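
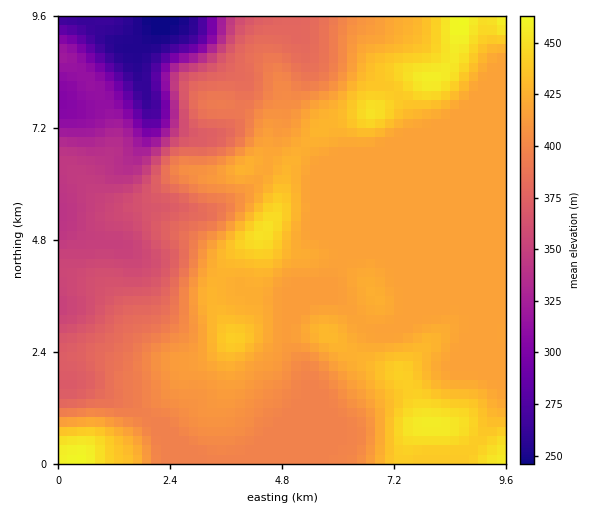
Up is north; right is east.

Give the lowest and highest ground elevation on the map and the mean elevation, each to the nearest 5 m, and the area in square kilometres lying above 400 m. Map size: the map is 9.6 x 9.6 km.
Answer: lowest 245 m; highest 465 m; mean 400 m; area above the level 57.3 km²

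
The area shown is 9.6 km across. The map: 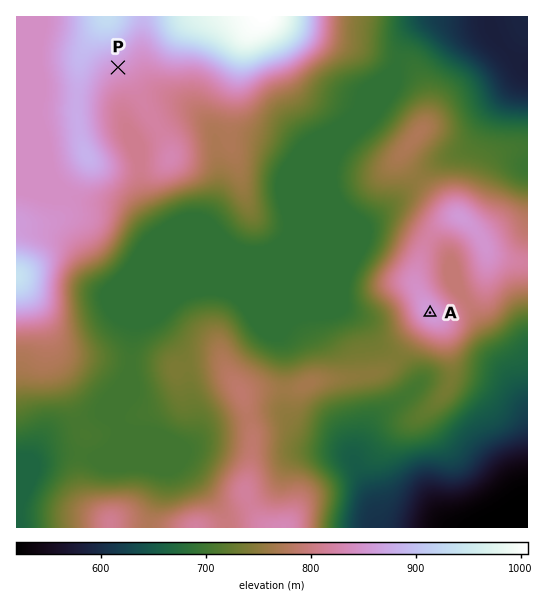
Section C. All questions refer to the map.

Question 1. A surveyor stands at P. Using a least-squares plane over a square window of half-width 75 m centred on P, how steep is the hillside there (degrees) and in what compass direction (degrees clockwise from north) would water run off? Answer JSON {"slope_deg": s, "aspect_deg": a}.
{"slope_deg": 4, "aspect_deg": 153}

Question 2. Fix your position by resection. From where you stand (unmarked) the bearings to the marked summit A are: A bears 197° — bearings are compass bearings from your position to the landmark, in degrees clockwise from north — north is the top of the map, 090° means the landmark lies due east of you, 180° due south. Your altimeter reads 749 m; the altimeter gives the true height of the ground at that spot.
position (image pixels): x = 471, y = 177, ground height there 749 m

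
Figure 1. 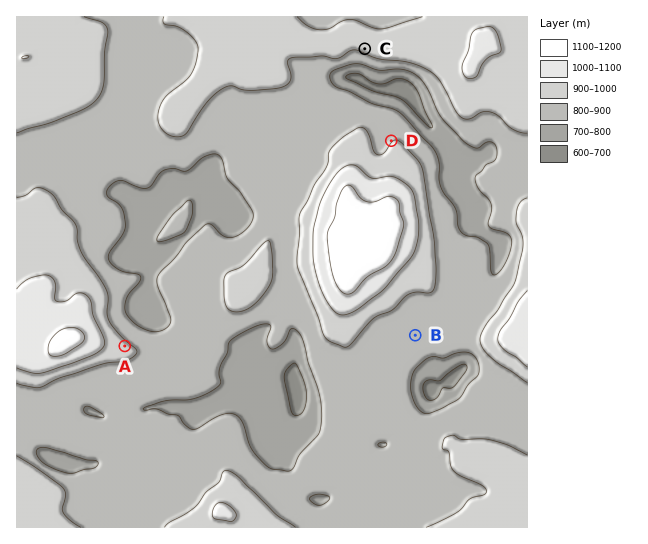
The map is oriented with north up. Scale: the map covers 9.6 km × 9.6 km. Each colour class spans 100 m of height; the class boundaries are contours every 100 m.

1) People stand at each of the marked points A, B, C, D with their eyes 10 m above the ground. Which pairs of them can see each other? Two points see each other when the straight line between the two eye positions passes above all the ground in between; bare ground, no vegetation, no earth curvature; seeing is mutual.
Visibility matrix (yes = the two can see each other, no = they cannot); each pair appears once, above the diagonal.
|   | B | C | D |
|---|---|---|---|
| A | no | yes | no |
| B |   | no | no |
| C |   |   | yes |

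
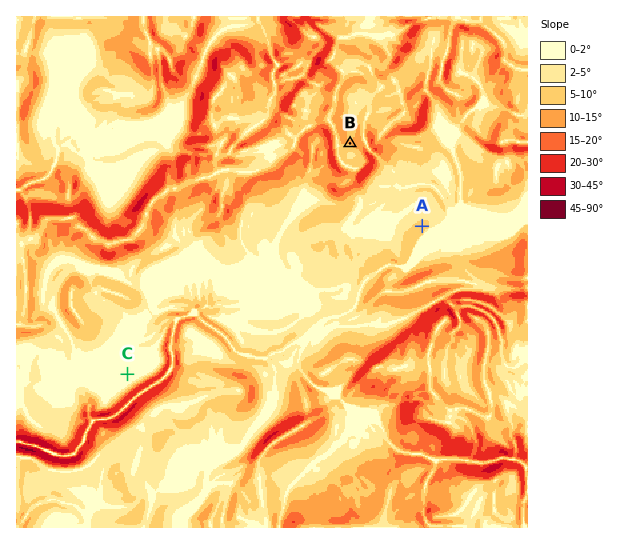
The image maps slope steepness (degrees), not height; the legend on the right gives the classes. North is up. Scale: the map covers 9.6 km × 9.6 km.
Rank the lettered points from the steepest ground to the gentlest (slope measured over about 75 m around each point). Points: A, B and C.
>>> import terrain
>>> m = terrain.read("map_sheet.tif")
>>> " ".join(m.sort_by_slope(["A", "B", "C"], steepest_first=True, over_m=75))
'B A C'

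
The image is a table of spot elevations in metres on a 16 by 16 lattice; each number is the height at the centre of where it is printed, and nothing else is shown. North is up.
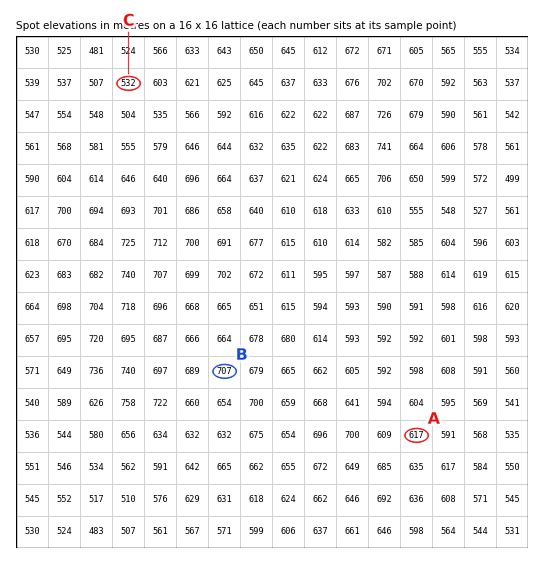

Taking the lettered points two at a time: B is above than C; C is below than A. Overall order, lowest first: C A B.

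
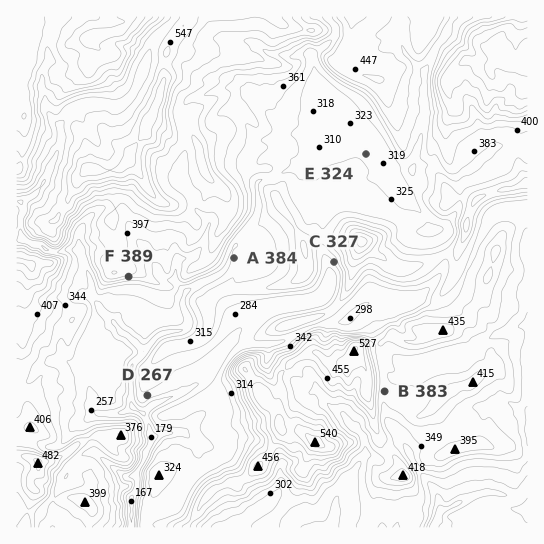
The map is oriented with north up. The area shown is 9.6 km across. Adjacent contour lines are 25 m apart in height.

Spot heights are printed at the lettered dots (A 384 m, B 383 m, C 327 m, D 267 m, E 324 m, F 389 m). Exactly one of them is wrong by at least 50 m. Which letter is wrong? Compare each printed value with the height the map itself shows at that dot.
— A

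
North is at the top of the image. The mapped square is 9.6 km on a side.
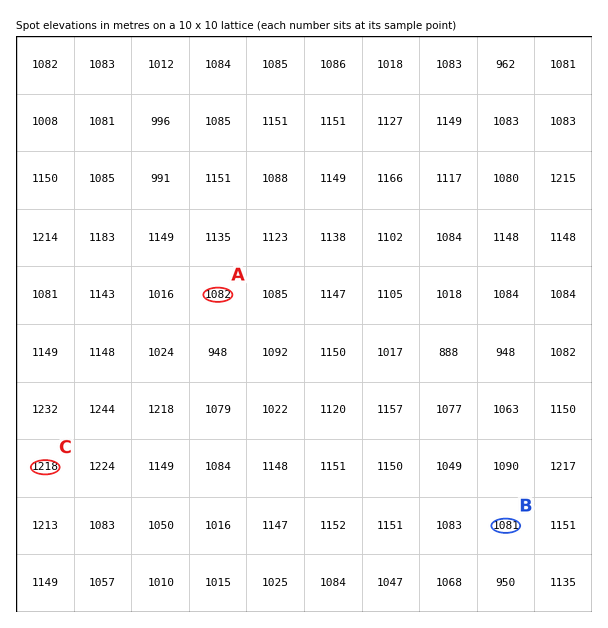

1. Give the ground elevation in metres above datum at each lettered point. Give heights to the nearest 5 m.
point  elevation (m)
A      1080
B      1080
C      1220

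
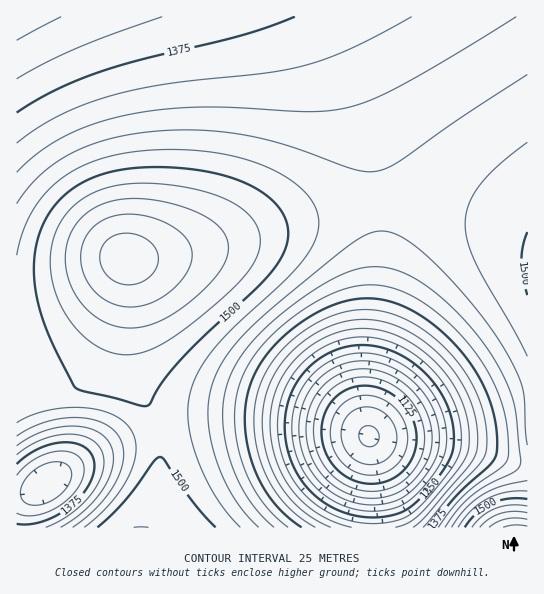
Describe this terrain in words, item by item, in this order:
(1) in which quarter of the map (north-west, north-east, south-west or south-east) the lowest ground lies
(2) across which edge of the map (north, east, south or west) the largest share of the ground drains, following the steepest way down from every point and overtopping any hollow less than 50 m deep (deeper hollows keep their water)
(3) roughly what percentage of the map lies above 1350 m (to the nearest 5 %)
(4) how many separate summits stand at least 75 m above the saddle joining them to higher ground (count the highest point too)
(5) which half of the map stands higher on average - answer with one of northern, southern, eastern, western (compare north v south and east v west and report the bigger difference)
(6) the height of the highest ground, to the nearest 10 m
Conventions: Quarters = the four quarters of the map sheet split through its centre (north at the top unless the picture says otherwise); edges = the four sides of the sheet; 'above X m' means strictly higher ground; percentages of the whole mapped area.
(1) The lowest point lies in the south-east quarter of the map.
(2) Drainage is mainly to the north: more ground falls towards that edge than towards any other.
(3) About 80 % of the map lies above 1350 m.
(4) There are 2 summits with 75 m or more of prominence.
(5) The western half stands higher on average than the eastern half.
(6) The highest ground is at about 1610 m.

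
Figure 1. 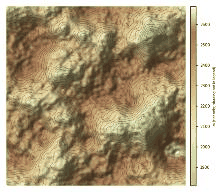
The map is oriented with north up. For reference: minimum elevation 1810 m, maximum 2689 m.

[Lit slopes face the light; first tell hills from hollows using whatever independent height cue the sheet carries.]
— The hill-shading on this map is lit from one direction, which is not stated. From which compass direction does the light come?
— SE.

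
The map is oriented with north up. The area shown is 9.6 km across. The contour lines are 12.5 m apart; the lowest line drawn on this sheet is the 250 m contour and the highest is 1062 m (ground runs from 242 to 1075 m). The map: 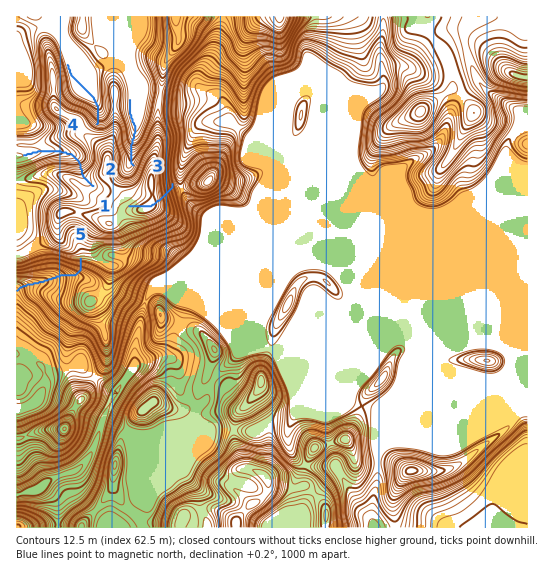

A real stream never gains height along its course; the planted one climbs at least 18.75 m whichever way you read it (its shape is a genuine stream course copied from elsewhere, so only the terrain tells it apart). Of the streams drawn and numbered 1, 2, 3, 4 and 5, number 1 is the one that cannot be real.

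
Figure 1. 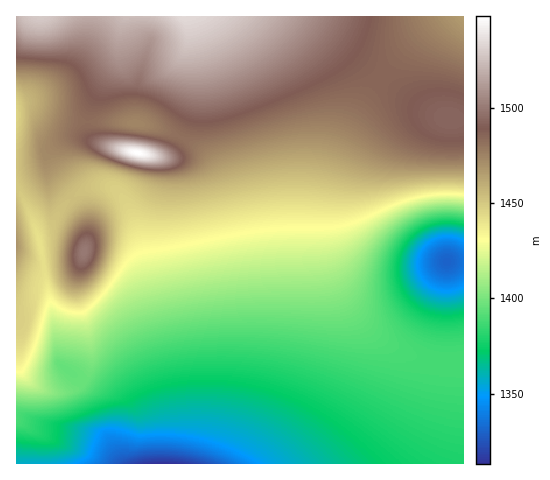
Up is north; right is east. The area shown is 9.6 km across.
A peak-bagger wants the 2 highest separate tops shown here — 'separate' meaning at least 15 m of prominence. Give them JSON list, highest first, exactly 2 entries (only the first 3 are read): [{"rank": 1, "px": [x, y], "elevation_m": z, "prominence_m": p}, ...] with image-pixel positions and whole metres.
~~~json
[{"rank": 1, "px": [138, 153], "elevation_m": 1548, "prominence_m": 235}, {"rank": 2, "px": [84, 251], "elevation_m": 1500, "prominence_m": 47}]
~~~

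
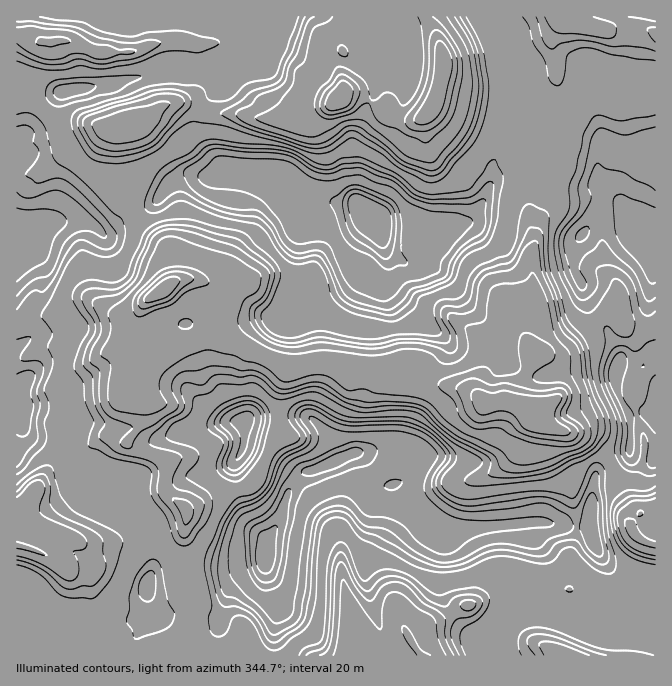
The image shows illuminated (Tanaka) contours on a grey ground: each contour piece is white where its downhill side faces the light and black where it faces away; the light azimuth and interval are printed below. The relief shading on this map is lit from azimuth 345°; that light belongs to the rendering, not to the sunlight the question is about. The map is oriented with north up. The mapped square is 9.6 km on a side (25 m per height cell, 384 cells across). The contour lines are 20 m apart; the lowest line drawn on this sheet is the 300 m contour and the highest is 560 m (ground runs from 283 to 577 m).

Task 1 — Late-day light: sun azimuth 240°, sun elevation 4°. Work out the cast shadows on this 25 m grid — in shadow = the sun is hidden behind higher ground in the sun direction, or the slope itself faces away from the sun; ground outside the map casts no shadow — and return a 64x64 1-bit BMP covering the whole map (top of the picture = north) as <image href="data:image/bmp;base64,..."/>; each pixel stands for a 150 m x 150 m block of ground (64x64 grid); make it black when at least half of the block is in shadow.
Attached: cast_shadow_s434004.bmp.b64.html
<image width="64" height="64" href="data:image/bmp;base64,Qk0+AgAAAAAAAD4AAAAoAAAAQAAAAEAAAAABAAEAAAAAAAACAAATCwAAEwsAAAIAAAAAAAAA////AAAAAAAAAABAAHwB/wAAAOAAPgf4AAAA4AG/D/gAAAHwAT+D8AAAA/AQ84AAABgf8DH3AAAAHB/wc/+AAAAMH+B7/MAAAkgf4H/8ACAG4B/g//w44BzgH+D///jgMcAf4H//+eAH4G/gf//8wB/gf+B/+ADAP+B/4P/gAMA/gHzg/wAAwz4B/PAeAADHPgH+cAYAAMAeAf58AAAARwYBj3wAAAAPAAfvHgAAAB0AD+8OAAAAfQABHw4AAAH/AAAfHwAAB/8AAI8cAAAH/wAB4AAAAAP/AAHgAAADf/8AAcAAAAP//wAAAAAAA8//AAAAAAAAAP8AAAAw+HAH/wAAAP//8A//AAAB///gH/8AAAH//4AH/wAAAfx+GAf/AAAA+f4YB/8AwIDx/oAH9wDgkHH+AA//AAH4+/4AD/8AAHn//gAP/wHAH//8AA//AcA///wAD/8Bgf///AAP/wAB///8AAf/AAR///wAD/8ABn///AAB/gAG///wAAH8AAP//sAAAfAAAPxwAAAA4AAAAAAAOADgAAAgAAAMAOAAAgAAAA4AYAADAAAABwBgAAGAAAAXAAABAIAAAD+AABh44ABiP8AAHg/wAHIf4AAAAfgAfB/gAAAAOAB8H+AAAAAAAD4f8gAAAAAAQB/wAAP8AABAP/AAP/9AAAA/8AD/+AAAAD/wfw=="/>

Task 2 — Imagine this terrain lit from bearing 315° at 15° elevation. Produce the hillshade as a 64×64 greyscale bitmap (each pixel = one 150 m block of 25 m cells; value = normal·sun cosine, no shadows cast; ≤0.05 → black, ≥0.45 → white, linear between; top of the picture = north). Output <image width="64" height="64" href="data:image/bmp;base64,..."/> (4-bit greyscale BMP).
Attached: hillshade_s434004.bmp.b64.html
<image width="64" height="64" href="data:image/bmp;base64,Qk12CAAAAAAAAHYAAAAoAAAAQAAAAEAAAAABAAQAAAAAAAAIAAATCwAAEwsAABAAAAAAAAAAAAAAABEREQAiIiIAMzMzAERERABVVVUAZmZmAHd3dwCIiIgAmZmZAKqqqgC7u7sAzMzMAN3d3QDu7u4A////AIiIiIiIiJmIiIiYiIvKzv2YiIiIiGZWiImavMy6mqqYiIiIiIh4mZiIiJmHet277qiIiYiHVVeIibu7qqqZmZh4iIiIh3eJmZiImpdo3+vOuIiJmHdDRniJrLupiIiIiIiIiId3d4iZmHeaqGeu/M64iJmYiGQzV4iZmYiIiIiIiIiHh3d3iZiIdoqpiIvtzriJmZiZmXMleIiIiHiIiIiIiHZmZ2aKqIh1eZmZmt3euIq5iIm8yVV4iIiHeIiIiIiIZFVGZGq5iHVoiKuqzd63nNuYiavLl3d3iId4iIiIiHd1VTRkOKmIZVd3ncrN3qaM7bmJqqqXd4iImIiZiIhmZ3ZWVGY2mYdURmWM283epnq7uqvNy6mImZmYiaqYdlVnd2dlZ1WIh1NGVGvszs22eJqZqs3/3Lq7u6iJu5ZUVniHdmZnd3hmUiVDWtzOzLeJmZmZmr3uy7vNyXi7llWIiIh3d3d4iWRSFENZzL7KqJmZiIiImrzLqr3beLyoeIiZmZiIiIiKcjMCMkfNvtqXmqmIiIiIiZmZm8uJzbl4eImZmZiIiJqUJBAiFJ3O/JeKqYiIh2ZmZ3eImHnf2Xd2aImYiIiIiZZEMAERbLz+uIiYiIh2QzNERWZlSN/7mKZFeIiIiImZmGZkEABKyry5iJmYiHZTMzMzRWQmzv7c+1RoiIiIm5iZiIhjABi7qpiHiamal2VEMzM1ZiW7vM3/lWeIiIibpniIm7kwBJvMqYdnir3amHUyIjRnRKqaq+7Id3iHd3mVRnZr/XACR6zcqYd4rf2quWQyEBREiZqZ7bmHd3ZVaJdVZSXfswASNpu7qHib7aial2VCABJneqjNyZiHd2Vomph2IY/nIAIyNomYd4iadmeHdlQgACRZp6zKmZqIh1Z5mYhjbfpkElVDRndmd3dlVndlRDEAAjiovLmIm7mYUzV4d3d7/IdlZkMjREVWZ2VFZ2VVZTMSN5jMyYiJqHdkETZjNXrchVZmQhARI1d4h0NXh3ZodUNGl6zKiJqYd3ZBFGQANqpjE1ZDIAATV4mZdVeIhTV2VFd2q7qIm7mIh3VEVkETd0ISRlRDIjNXiaqYiaq5MkVVaGWsyYiryYiHZVVFVURnQQJWZmZmZniZqqu6q82VREaJdXvbiJvKiIdkRURFRGdkIkZ3d4iIibu7qrupmqdDNpiGV7uZmamIiHVFVEVEZ4d2Z4iIiIiJq8yompdmhkMkmIh2iprKiIiId2VVVmZ4iZiIiZmZiIibu6mJl2VmMyJ4eKmJmt6oiIiId3d3eIq8y6q7zNy7qqu6mYmpdmZUQkZWiamZz9mIiIiIiIiImr3u3MzN7u3My7mZmamId2ZlRVV3mZit2od4iIiIiHd5mry7qqqsy7u6qZiJqYdnh3d2Z5iIiJq6mFV3eIiHZVeIiZmJqry6mqu6mIiZhVeIh3Z4qqmImaqqYiRniIdSJXiIiJq7zeyrzMypiIh0RpqYdnm6u5qrvM3FEDZ3d2MCaIiHiaqs7svM3bmIiHRGq6l1aNy8usy9//6CA1Z3diBXiHZomYnO/tvNyoiIZUacyoZnzc7Ku6vv//pVVniHUUeIZWeIiave/s3sqphVRoq6hmaazuqZmb/97rmIiIh1WJllaIiaqprf3O7cp0NHmqqXd4is/JmqrfyrqpiIiYd6y4Z4mJuqmb/rzd7YMkeqmZiIiIruuay8/ZiJmZmIh3nNp3iZrKmZnf7KrekxN6uYiIiIic3Jq8vvyZmqupiGaJqYeJmtuYiK3/yb21EVm5h4iIiIrLmZqr/9u7u7qYZniIdmiK3JiIib7qq7cgFpl3iIiIiJmYiJnO3Lq7u7l3iIh1Z4nLiId4m9urqFICeHeIh2d4iIiIh6y6qqu8uYiIiHRXd5p2VVVqy5qodTJXd4h2VWd4iId2a9qZqqqpiHd3UzVmeGQyMzbLmZiHVFZ3d3dkVneIiHY2qpmZmIiIh3dSFFVndUNEM5uYiIdVZ2d3eIZWeIiIh0Nnd4iIiIiHZUQ0VFZlM2ZUepiIh0NXZ3d5mHZ4d3Z3YzNGeIiHd3dTESRVVVUwNnVomIiHU0dmeIiamIh1QzRVQgJWZlVVVlQiNFZmVUEDZniIiIdkR4d3iIqYiXVCERRlIBMzIiIjMiRVZ3d2ZABGeIiIh3RHmHeJmZiZh2VDAEdkM0MiEjQyAVZmd2ZFMBV3iIiHdUaId3eJmaqoh3dAFGZVVUREVmUgJnZ3ZCNCA3eIiIh1RWZmZniZztuZiHQCV3d3dneIhiAVh3mnMTQSZ4iIiHZVZmVWeJvO/+26lzJHmruqmIipQASJettyJCFXiIiIh3d3d2d3i97v//7blleazdy5ib2lEnqZ3qQkMVeIiId3d4iHeHZFirvN7/7KiIis3eyYrvpkeZi+xiMyR4iId3iIiIiIdkI0Vnibu7qZiIms78mc/Zd4mK3YIzNXiImGd4iIiIdlMjQyJFaIiIiIiJm+6om8mIiInNkyM1eIiYZniIh3d1QyJFMiIkZ3d3eIiJ37mZl3iIibyVM0aIiIhmd3d2ZnZlRFeHh1NFZ3d3d4i/2ZmHeIiJvJZER4iIh1RVZVVliJmIibu8yYd3iId3iJ3qmZh4iIm8llVniImXQzRFVne7vMupqqq7qpmZmIiInPyZmIiIiauXZniIiahlVmZomt3d7cqZiZmZmZiIiIiL7bmYiIiImZZniIiZqHZniIia"/>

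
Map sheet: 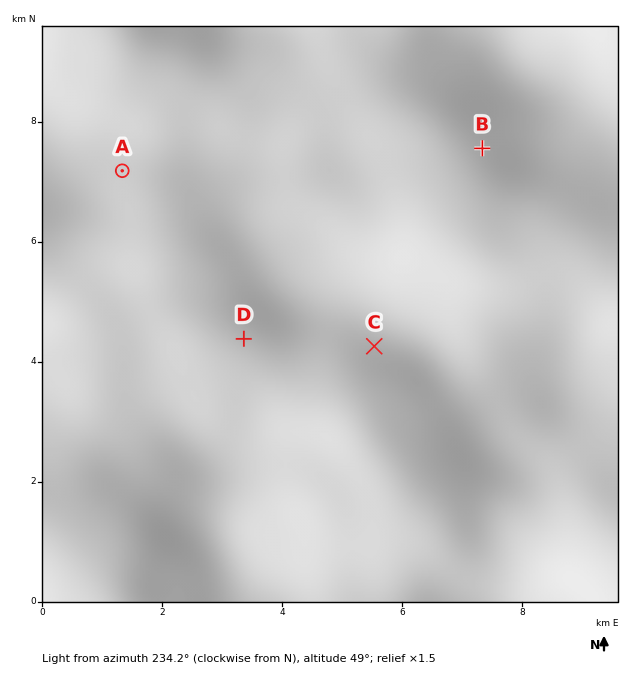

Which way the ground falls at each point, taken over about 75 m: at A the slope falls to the NW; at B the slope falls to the NE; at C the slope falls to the N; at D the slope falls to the E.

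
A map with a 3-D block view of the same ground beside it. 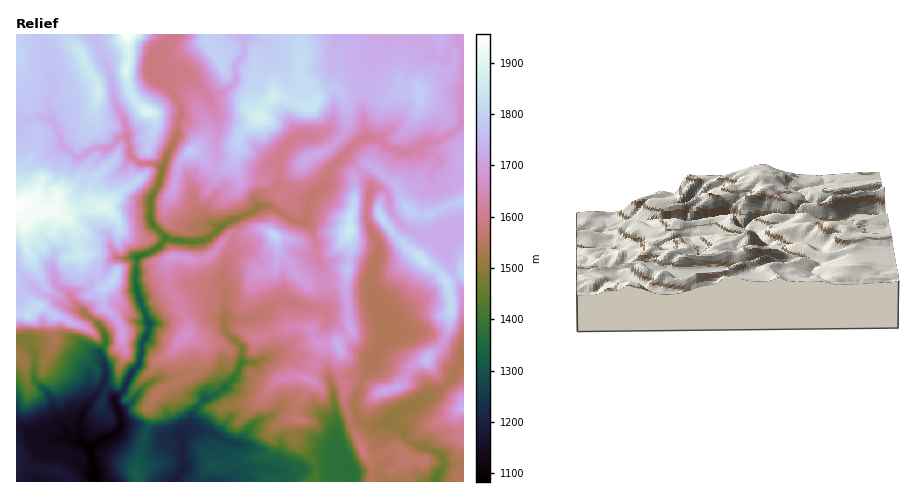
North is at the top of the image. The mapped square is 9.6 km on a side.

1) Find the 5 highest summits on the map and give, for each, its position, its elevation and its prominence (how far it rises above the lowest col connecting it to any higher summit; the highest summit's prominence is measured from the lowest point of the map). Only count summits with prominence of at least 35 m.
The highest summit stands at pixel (147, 112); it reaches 1895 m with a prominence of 44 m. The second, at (258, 119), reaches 1871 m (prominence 275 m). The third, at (98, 93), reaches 1862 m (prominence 104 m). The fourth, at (350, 229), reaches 1858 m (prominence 190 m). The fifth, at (423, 260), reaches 1837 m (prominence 152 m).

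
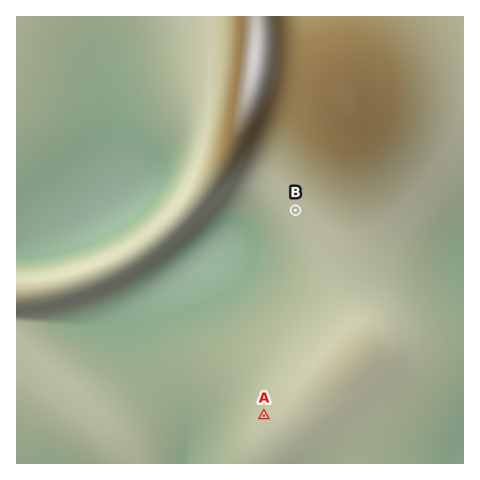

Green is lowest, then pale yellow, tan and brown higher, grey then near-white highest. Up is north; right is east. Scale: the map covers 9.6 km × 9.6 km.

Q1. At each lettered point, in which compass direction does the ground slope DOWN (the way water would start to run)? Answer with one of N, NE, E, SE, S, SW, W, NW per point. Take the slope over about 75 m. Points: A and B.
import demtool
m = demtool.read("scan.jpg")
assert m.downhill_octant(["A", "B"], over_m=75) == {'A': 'W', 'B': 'SW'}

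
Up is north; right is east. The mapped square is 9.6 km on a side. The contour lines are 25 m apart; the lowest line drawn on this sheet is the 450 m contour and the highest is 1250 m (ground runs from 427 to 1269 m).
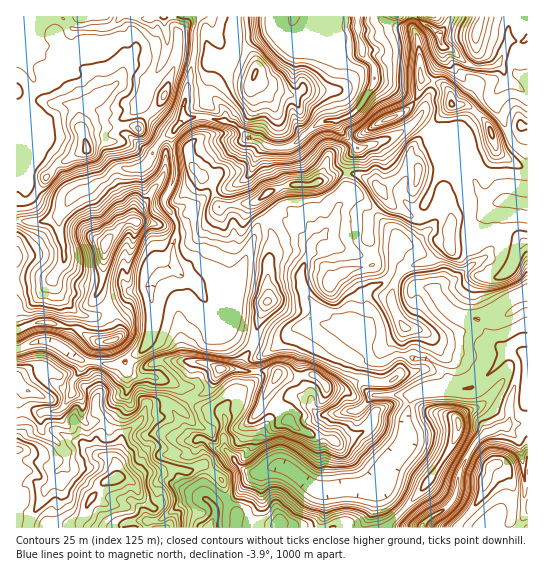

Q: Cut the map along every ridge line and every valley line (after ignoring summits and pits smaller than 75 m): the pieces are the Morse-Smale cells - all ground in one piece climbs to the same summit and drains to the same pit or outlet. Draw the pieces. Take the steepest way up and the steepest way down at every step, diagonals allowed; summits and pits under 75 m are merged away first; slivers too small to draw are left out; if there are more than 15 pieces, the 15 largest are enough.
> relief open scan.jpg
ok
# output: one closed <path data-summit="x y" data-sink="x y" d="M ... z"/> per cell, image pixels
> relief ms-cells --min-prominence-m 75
<path data-summit="87 149" data-sink="358 27" d="M199 16l-183 1 1 203 28 1 8-2 10-8 5-9 9-9 14-5 6-5 9-4 7-8 5-3 23 0 7-6 9-17 17-14 10-13-1-9 12-54 0-22z"/><path data-summit="115 478" data-sink="358 27" d="M50 341l-13 0-21 9 0 177 137 1 0-19-13-12-8-15 17-10 13 0 7-3 22 2 11-6 2-3-1-19 7-12 9-6 5 1 1-8-2-5-25-6-10-9-6-11-25-8-2-2 4-7-2-9-4-11-6-6-5 7-11 5-6 7-15 2-29-5z"/><path data-summit="115 478" data-sink="422 527" d="M323 236l-5 1-7 9 0 7-10 18 2 16 10 16 18 20 4 2 14 2 10 10 12 21 8 5-1 32 36 0 21-6 36-1 7-4 29-32 10 10 0 15-8 26-1 20 20-1-1-131-17 6-16 14-15 8-14 0-19-11-13-19-20-2-22-12 3-23-7-1-25 5-29-11z"/><path data-summit="267 193" data-sink="358 27" d="M202 116l-19 3-12 18 4 40-11 25 13 23-4 21 2 23 6 6 9 4 9 8 9 18 14 12 10-18 9-32 15-37 6-9 5-2-8-12-2-6 12-9 17-7 23 0 17-5 12-7 8 0 2-14 9-10-17-19-3-8-3-2-7 0-12 5-22 20-19 3-11-4-4-4-12-3-13-13z"/><path data-summit="255 73" data-sink="358 27" d="M293 16l-92 0-6 17 0 22-12 54 1 9 18-2 24 5 8 3 16 15 9 1 10 7 14 1 14-5 18-18 8-4 14 0 14-6 10-10 14-23-2-17-10-11-2-9-22 0-22-5-13-7-9-10z"/><path data-summit="106 243" data-sink="358 27" d="M171 133l-14 12-6 13-8 9-9 2-16-1-5 3-7 8-9 4-6 5-14 5-19 23-13 5-29 0 1 91 13-7 11-11 12-17 6 17 19 19 7 3 12 0 25-15 7-8 20-5 6-10 6-5 14-4-2-23 4-21-13-23 11-25z"/><path data-summit="491 133" data-sink="358 27" d="M415 16l-58 1 0 12 6 25 10 11 2 14 43 24 5 4 0 4-6 8 16 14 2 6 2-3 13-5 4 0 9 7-3 24 8 7 9 20 13 14 21-3 16 4 1-50-7-3-9-9-7-17-12-22 2-9 10-11-2-14-5-5-5 3-19 0-7-3-16-15-8-2-3-5 0-7z"/><path data-summit="278 374" data-sink="422 527" d="M326 324l-15 0-20 7-10 13-25 15-1 8 2 4 12 0 8 4-8 12-9 22-13 15-8 4-15-1 1 23 18 19 7 3 9 0 14-5 10 0 12 6 18 15 6 3 6-1-1-53 3-10 8-12 12-4 10 0 14-15 6-1 2-18 0-14-8-5-14-23-11-10z"/><path data-summit="458 422" data-sink="422 527" d="M507 352l-10 13-26 23-36 1-23 6-8 26 3 14-2 7-16 23-6 17-8 8-2 17-8 16 1 5 56 0 8-11 15-8 6-6 5-9 4-24 15-27 10-10 14-6 6 0 4-5 0-19 8-26 0-15z"/><path data-summit="221 369" data-sink="358 27" d="M175 269l-18 7-6 10 1 40-5 17 6 7 6 16-2 8-2 3 27 10 6 11 10 9 24 5 2-5 32-30-1-6-6 1-9-2 4-12 8-11 0-4-22-11-7-9 0-5-15-13-9-18-9-8-9-4z"/><path data-summit="379 190" data-sink="358 27" d="M419 120l-33 20-28 8-10 11-1 14 12 2 14 6 21 26 20 10 13 0 15-13 4 1 6 16-3 8 1 19 24-3 17-9 4 0 2-25 4-9-11 1-10-10-8-18-10-12-24-11-3-5-2-14z"/><path data-summit="115 478" data-sink="422 527" d="M219 425l-10 6-6 12 0 22 18 14 7 24 9 10 1 4 35 8 5-1 0 4 87-1 8-20 2-19-56 3-36-24-10 0-14 5-13-1-7-5-14-16-1-23z"/><path data-summit="490 467" data-sink="422 527" d="M527 423l-28 4-14 6-10 10-15 27-3 19-4 10-8 10-15 8-7 8 0 3 105-1z"/><path data-summit="113 341" data-sink="358 27" d="M53 277l-12 17-11 11-14 8 1 36 20-8 13 0 31 19 29 5 15-2 6-7 12-6 5-9 4-15-2-39-21 6-7 8-25 15-12 0-7-3-19-19z"/><path data-summit="267 193" data-sink="422 527" d="M346 173l-8 0-12 7-17 5-12-1-19 4-19 11-2 2 2 6 8 12 8-3 7 1 29 27 7-7 5-1 10 9 29 11 25-5 7 1 3-7-1-11-25-24-10-13-8-2-6-6z"/>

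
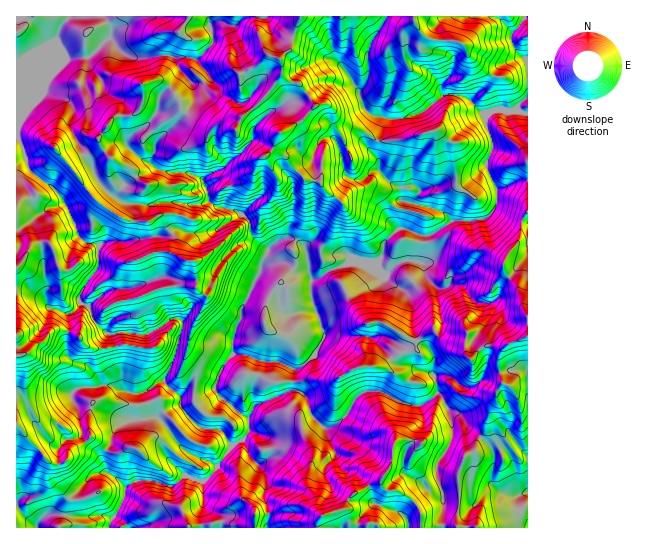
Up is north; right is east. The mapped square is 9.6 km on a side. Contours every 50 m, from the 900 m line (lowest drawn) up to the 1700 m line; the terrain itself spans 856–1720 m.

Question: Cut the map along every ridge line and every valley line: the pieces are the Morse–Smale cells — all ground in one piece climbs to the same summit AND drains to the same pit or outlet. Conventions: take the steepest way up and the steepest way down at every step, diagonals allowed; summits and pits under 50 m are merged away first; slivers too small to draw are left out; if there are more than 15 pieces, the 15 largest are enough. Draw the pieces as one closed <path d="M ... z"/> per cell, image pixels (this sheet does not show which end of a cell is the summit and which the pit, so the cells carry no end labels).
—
<path d="M331 137l-5 0-7 6-7 20-19 19 0 27-5 28-14 7-7 7-18-10-14 6-20 24-11 26-13 12-9 12-4-2-8 0-13-14-4-15-4-7-18 5-20 1-8 4-14 13 6 16 8 9 10 4 11 55-3 1-10-6-10 0-16 2-12 4-1 8 7 12 4 22-8 6-9 1-6 6-1 19 6 17 5 5 9 1 4-2-8 9 0 16 2 4-30 0-7 6-3 4 1 3 183 0-1-13-16-10-1-23 12-11 16-24 11-7 9 18 6 6 8-5 2-5-3-13-5-6-10-5-1-12 7-13 37-15 1-20 10-5 12-10 9-17 0-7-12-29-1-20 18-11 13-4 8-6 13 3 14 7 22 17 6 0 18-15 1-8-3-2 0-5 3-21 13-5 12-8 2-2-2-4-8-7-38-10-3-14-10-4-7-8-4-6-2-11-11-13-8-1-11 4-6 5-5-12z"/><path d="M527 180l-10 1-19 8-2 17-9 11-14 4-22 0-14 11-12 4-4 22 3 12-19 18-11-3-17-14-24-10-22 8-20 13 1 20 8 17 4 19-9 17-12 10-10 5-1 20 9 2 6 6 4 16 14 14 5 0 12-8 7-9 7-13 7-6 15-1 20 10 13 4 10 0 17-12 11 18 3 12-1 20-14 20 0 15 6 13 1 14-1 23 14-1-1-8 4-20-1-26 6-18 10-4 2-9 8-12 6-21 5-7 0-9 7-10-4-16 1-14 7-9 21-9z"/><path d="M386 16l-177 0 0 11 4 10-2 9-13 13-23-1 4 11 14 17 2 13-3 6-5 8-30 28-2 12-4 6 0 4 4 4-30 18-8 13 10 6 19 1 12-2 49 0 2-4-6-20 19-10 17-14 13-14 1-12 17-17 29-13 18-15 6-3 15 2 5 2 10-1 7 9 8-16 1-31z"/><path d="M378 391l-15 1-4 3-12 20-17 13-5 0-12-10-6-20-9-7-9 0-36 16-5 15 1 8 11 5 5 11 2 11-5 6-5 2 8 10-1 23 5 15 8-1 10-7 11-1 15 5 8 8-4 6 1 5 60 0-4-5-9 2-14-2-7-14 4-10 6-6 27-12 4 8 13 2 17 11 6 12 1 14 21-1 1-22-1-14-6-13 0-15 15-24 0-16-3-12-11-18-17 12-10 0-13-4z"/><path d="M27 289l-11 1 0 216 21 22 3-7 7-6 30 0-2-4 0-16 5-6-7-1-8-6-6-17 1-19 6-6 9-1 8-6-4-22-7-12 1-8 12-4 16-2 10 0 10 6 3-1-11-55-10-4-8-9-6-15-8-4-7 9-9 1-15-5-9-12z"/><path d="M110 39l-5 2-16 16-23 2-19 19-7 15 7-1 12 4 12 7 2 6-4 13 3 9 27 51 10 11 8 6 8-14 30-18-4-4 0-4 4-6 2-12 30-28 8-14 0-6-3-10-13-14-5-12-8-2-35 2-12-6z"/><path d="M329 81l-12 3-18 15-29 13-17 17-1 12-11 12-19 16-19 10 6 23 8 5 14 2 14 7 4 6 4 16 14 11 21-12 5-28 0-27 19-19 4-16 7-8 11 0 7 14 6-5 16-4 13 11 3-18 8-19-13-2-6-3-5-8-6-16-4-5-10 1z"/><path d="M499 16l-112 0-14 22-5 13 0 26-8 13 0 7 5 13 9 6 29 3 20-7 22-17 21 2 19 18 13-6 1-4-6-15 3-17 6-9 21-7-11-14 0-12z"/><path d="M47 92l-5 0-17 18-9 17 0 10 7 9 6 24 20 14 12 13 15 29 3 11 7 6 13 2 15-5 12 1 28-5 13 0 11-7 12 4 15 0 13-4 22-15-9-5-14-2-8-6-6 3-45-1-12 2-19-1-9-4-19-18-27-51-3-9 4-13-2-6-12-7z"/><path d="M457 95l-15 1-21 17-18 6-17 0-10 30 4 22 10 12 10 4 3 14 38 10 10 10 8-2 5-17 16-23 9-6-2-4 0-8 5-10 0-12-7-14 0-10-16-16z"/><path d="M527 336l-20 8-7 9-1 14 4 16-7 10 0 9-5 7-6 21-8 12-2 9-10 4-6 18 1 26-4 20 2 9 70-1 0-9-8-7-1-5 0-9 9-6z"/><path d="M242 215l-31 17-21 1-12-4-11 7-13 0-28 5-12-1-13 4-4 10 0 16-14 19-4 9 1 4 9 5 14-14 8-4 20-1 18-5 4 7 4 15 13 14 8 0 4 2 9-12 13-12 11-26 20-24 14-6 15 6-11-9-4-16z"/><path d="M65 204l-16 4-19 15-14 7 0 59 11 0 14 7 9 12 15 5 6 0 9-8-1-7 2-7 16-21 2-24-13-3-7-6-3-11z"/><path d="M103 16l-87 1 1 110 8-17 12-12 10-20 19-19 23-2 22-19 0-9z"/><path d="M207 16l-103 1 7 12 0 10 14 16 6 2 35-2 7 2 25 2 15-17z"/>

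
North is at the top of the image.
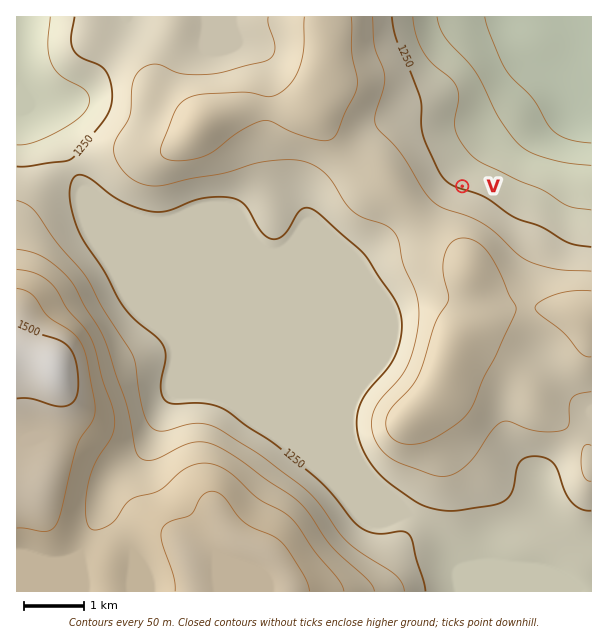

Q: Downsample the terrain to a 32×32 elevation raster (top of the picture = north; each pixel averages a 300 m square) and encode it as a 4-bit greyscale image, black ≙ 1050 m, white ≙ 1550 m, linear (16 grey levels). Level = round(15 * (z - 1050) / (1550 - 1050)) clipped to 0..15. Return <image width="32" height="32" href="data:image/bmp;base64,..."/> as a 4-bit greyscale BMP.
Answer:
<image width="32" height="32" href="data:image/bmp;base64,Qk12AgAAAAAAAHYAAAAoAAAAIAAAACAAAAABAAQAAAAAAAACAAATCwAAEwsAABAAAAAAAAAAAAAAABEREQAiIiIAMzMzAERERABVVVUAZmZmAHd3dwCIiIgAmZmZAKqqqgC7u7sAzMzMAN3d3QDu7u4A////ALu7u7vMzMzMy6mHZVVVVVW7u7u7zczMzLqYd2VVVVVVu7u7u8zMzMyph2ZlVVVVVczLu7zMzMzLqHZmZlVVVVXdy6q7zMzLuodmZmZmZlVm3cuqqrzMupl2ZmZnd2ZlZ93Lqqqru6mHZmZneHd2Zmfd3LqZmqqYdmZmeIiHdmZ43dy6mImYdmZmZ4mZiHd3d93dypd3d2ZmZmeaqpiIiIfd7cqHZmZmZmZniaqpiIiH7u25h2ZmZmZmZniaqZiIiO/9uYdmZmZmZmZnmqmZiInu7ah3ZmZmZmZmZoqqmYiZ7duYdmZmZmZmZmaJqpmZmty6h2ZmZmZmZmZmiZmZmarLqXZmZmZmZmZmZ4mZmZmZuph2ZmZmZmZmZmeJqpmIiKmHZmZmZmZmZmZ4iaqYd3eYdmZmZmZmZmZneImZh3ZmiHZmZmZmZmZmd4iIiHZmVYdmZmZmZmZmZ4iIh3dmVVR3ZmZ3d3d3dneJmIdmVVREZmZniIiId3d4iZh2VVREM1VmeImamYiIiZiHZlRDMyJEVWeImqmZmZmYd2VEMyIRRERXiJqqmZqqmHdlRDMhEUREVoiJmZmZqph3ZVQyIRFERVZ4iIiIiaqYd2VDIhERRFZmd3d3d4mamHZUMyERETRWZmd3d3eImph2QzIhERE0VmZnd3d3iZmYdUMiERER"/>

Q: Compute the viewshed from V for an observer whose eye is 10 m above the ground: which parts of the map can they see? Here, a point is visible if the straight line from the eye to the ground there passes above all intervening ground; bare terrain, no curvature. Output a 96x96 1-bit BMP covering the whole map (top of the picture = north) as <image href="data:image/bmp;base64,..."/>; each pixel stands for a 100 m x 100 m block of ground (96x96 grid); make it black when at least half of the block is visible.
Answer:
<image width="96" height="96" href="data:image/bmp;base64,Qk2+BAAAAAAAAD4AAAAoAAAAYAAAAGAAAAABAAEAAAAAAIAEAAATCwAAEwsAAAIAAAAAAAAA////AAAAAAAAAAAAAAAAAAAAAAAAAAAAAAAAAAAAAAAAAAAAAAAAAAAAAAAAAAAAAAAAAAAAAAAAAAAAAAAAAAAAAAAAAAAAAAAAAAAAAAAAAAAAAAAAAAAAAAAAAAAAAAAAAAAAAAAAAAAAAAAAAAAAAAAAAAAAAAAAAAAAAAAAAAAAAAAAAAAAAAAAAAAAAAAAAAAAAAAAAAAAAAAAAAAAAAAAAAAAAAAAAAAAAAAAAAAAAAAAAAAAAAAAAAAAAAAAAAAAAAAAAAAAAAAAAAAAAAAAAAAAAAAAAAAAAAAAAAAAAAAAAAAAAAAAAAAAAAAAAAAAAAAAAAAAAAAAAAAAAAAAAAAAAAAAAAAAAAAAAAAAAAAAAAAAAAAAAAAAAAAAAAAAAAAAAAAAAAAAAAAAAAAAAAAAAAAAAAAAAAAAAAAAAAAAAAAAAAAAAAAAAAAAAAAAAAAAAAAAAAAAAAAAAAAAAAAAAAAAAAAAAAAAAAAAAAAAAAAAAAAAAAAAAAAAAAAAAAAAAAAAAAAAAAAAAAAAAAAAAAAAAAAAAAAAAAAAAAAAAAAAAAAAAAAAAAAAAAAAAAAAAAAAAAAAAAAAAAAAAAAAAAAAAAAAAAAAAAAAAAAAAAAAAAAAAAAAAAAAAAAAAAAAAAAAAAAAAAAAAAAAAAAAAAAAAAAAAAAAAAAAAAAAAAAAAAAAAAAAAAAAAAAAAAAAAAAAAAAAAAAAAAAAAAAAAAAAAAAAAAAAAAAAAAAAAAAAAAAAAAAAAAAAAAAAADwAAAAAAAAAAAAAAH8AAAAAAAAAAAAAAH8AAAAAAAAAAAAAAP8AAAAAAAAAAAAAAP8AAAAAAAAAAAAAAP8AAAAAAAAAAAAAAP8AAAAAAAAAAAAAAP8AAAAAAAAAAAAAAf8AAAAAAAAAAAAAA48AAAAAAAAAAAAAAwcAAAAAAAAAAAAIBwcAAAAAAAAAAAA+DwcAAAAAAAAAAAB+Dw8AAAAAAAAAAAB/Dw8AAAAAAAAAAAH+Dw8AAAAAAAAAAAf+Dw8AAAAAAAAAAB/+Dw8AAAAAAAAAAD/+Dx8AAAAAAAAAAH//H/8AAAAAAAAAAP//n/8AAAAAAAAAAP////8AAAAAAAAAAf////8AAAAAAAAAAf////8AAAAAAAAAAf////8AAAAAAAAAAf////8AAAAAAAAAAf///w8AAAAAAAAAAf///gcAAAAAAAAAAf///AcAAAAAAAAAAf///AcAAAAAAAAAB////A8AAAAAAAAf/////B8AAAAAAAAf////+D8AAAAAAAAP////8D8AAAAAAAAH////wH8AAAAAAAAH////AH8AAAAAAAAD///8AP8AAAAAAAAB/+AAAP8AAAAAAAAB/+AAAf8AAAAAAAAB/8AAB/8AAAAAAAAB/8AAD/8AAAAAAAAD84AAH/8AAAAAAAAD8IAAP/8AAAAAAAAD+YAAf/8AAAAAAAAD/wAA//8AAAAAAAAD/wAA//8AAAAAAAAB/wAA//8AAAAAAAAB/wAB//8AAAAAAAAB/wAB//8="/>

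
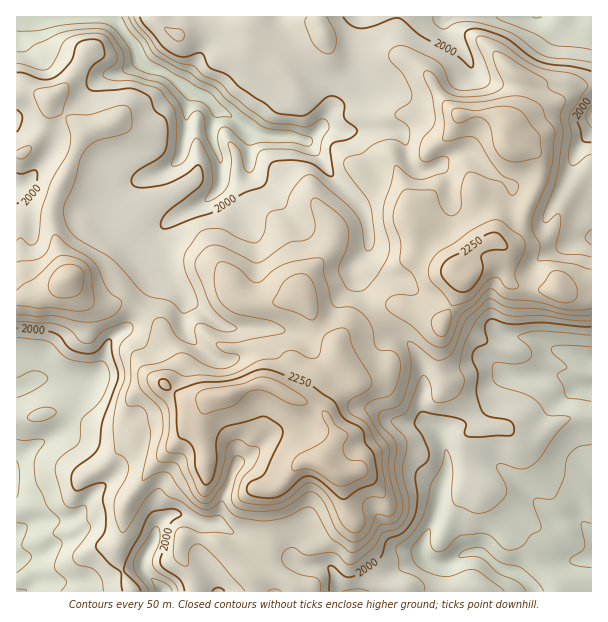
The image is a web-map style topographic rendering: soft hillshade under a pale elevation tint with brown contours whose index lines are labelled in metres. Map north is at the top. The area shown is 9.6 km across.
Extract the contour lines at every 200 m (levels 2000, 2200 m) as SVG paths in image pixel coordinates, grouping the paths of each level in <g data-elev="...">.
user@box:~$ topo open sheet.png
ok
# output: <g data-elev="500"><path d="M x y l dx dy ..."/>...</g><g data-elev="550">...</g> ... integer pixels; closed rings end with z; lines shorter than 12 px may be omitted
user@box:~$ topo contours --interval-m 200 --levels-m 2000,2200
<g data-elev="2000"><path d="M141 591l-3-6-14-13 1-9 24-48 6-4 16-2 7 1 3 5-8 6-4 4-9 38 4 6 15 10 3 5 3 7"/><path d="M212 591l6-4 7 4"/><path d="M329 591l0-25 4 0 14 11 4 0 6-3 21-14 4-6 5-14 16-7 10-14 3-7 1-12-1-26 3-6 7-6 3-6-1-6-5-12-8-13 1-6 4-6 5-1 38 8 3 5-1 9 3 3 41-1 4-2 1-8-4-5-21-4-6-4-6-17 1-22-5-12-1-6 4-7 11-7-2-15 3-6 6-2 18 5 33-1 46 4"/><path d="M17 328l28 3 9 2 6 4 11 12 13 4 11-1 12-12 3-1 1 2 1 12 6 24-15 43-4 25-6 10-19 15-2 4-1 6 2 8 4 3 21-8 6 0 2 2-3 15 3 15-1 13-2 6-6 9-1 5 13 15 12 9 2 19"/><path d="M17 173l6 1 12-4 2 1 0 3-1 12-3 7-6 6-10 5"/><path d="M591 142l-6 0-3-2-5-21 5-11 9-10"/><path d="M17 110l4 3 1 4-2 9-3 6"/><path d="M591 71l-18-4-21-2-12-3-11-6-24-18-19-7-10-2-8 1-3 5 8 25 0 6-2 2-16-14-35-19-19-16-8-1-21 8-12 2-9-3-8-8"/><path d="M140 17l4 7 18 22 6 5 9 5 6 1 18-4 9 15 18 7 12 12 24 16 12 10 27 3 6-3 18-16 6-1 8 3 4 6 0 14 11 9 1 3-1 3-6 4-15 4-4 4-1 6 3 24-4 0-14-10-7-4-17-2-16 1-5 4-4 17-3 4-21 8-30 19-42 15-6 1-3-2 0-3 4-9 36-31 2-5-1-9-2-4-3-1-15 12-20 8-21 3-8-3-1-6 3-6 23-14 7-7 2-12 0-17-3-6-10-7-5-14-11-6-9-2-34 3-6-2-3-8 3-10 4-6 11-9 0-8-3-6-8-3-14 3-3 5-3 10-3 6-10 11-9 5-10 0-17-6-7 0"/></g><g data-elev="2200"><path d="M353 533l7-2 4-6 1-6-2-12 1-6 7-4 13 0 2-8-5-40-15-25-15-10-3-6 2-8 17-10 5-7-2-8-17-27-6-19-3-1-6 1-12 5-3 5-4 15-4 4-7 0-12-7-6 0-6 2-6 5-18 2-21 12-12 4-27-1-15 1-12-6-6-1-14 3-5 3-1 5 3 7 15 15 4 8 0 19-3 21 4 3 10 0 5 2 4 16 9 20 3 4 5 1 3-1 9-13 10-38 6-4 6 0 9 6 9 1 2 3-6 15-10 11-3 6-3 12 2 6 5 3 10 1 21 0 12-6 17-14 7-1 6 3 8 8 6 9 10 21 5 6z"/><path d="M439 336l5 0 5-7 2-14-1-5-1-1-13 5-4 6 1 9z"/><path d="M310 320l5-2 3-7-1-11-2-13-4-8-5-4-6-1-6 1-10 7-11 18 0 3 3 3 21 7z"/><path d="M451 305l4 0 15-5 16-18 8-5 6 2 7 9 6 1 5-1 1-3-4-12 10-25 0-6-3-5-21-16-7-1-21 9-36 25-7 10-1 12 3 6 11 11z"/><path d="M558 302l8 1 7-2 4-4 0-6-2-7-5-8-7-4-8-1-5 2-12 17 7 6z"/><path d="M57 297l15 0 8-4 3-6 1-11-1-5-3-4-8-3-7 1-6 3-6 5-4 8 0 7 2 6z"/><path d="M508 161l14 0 16-3 3-3-2-20-17-23-7-4-9-2-29 5-18-3-6 2-1 6 4 6 5 1 15-6 6 1 4 3 4 7 6 22 5 7z"/></g>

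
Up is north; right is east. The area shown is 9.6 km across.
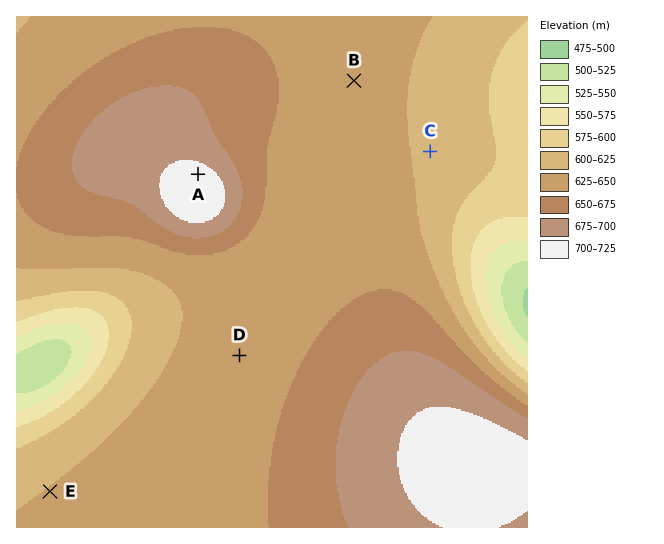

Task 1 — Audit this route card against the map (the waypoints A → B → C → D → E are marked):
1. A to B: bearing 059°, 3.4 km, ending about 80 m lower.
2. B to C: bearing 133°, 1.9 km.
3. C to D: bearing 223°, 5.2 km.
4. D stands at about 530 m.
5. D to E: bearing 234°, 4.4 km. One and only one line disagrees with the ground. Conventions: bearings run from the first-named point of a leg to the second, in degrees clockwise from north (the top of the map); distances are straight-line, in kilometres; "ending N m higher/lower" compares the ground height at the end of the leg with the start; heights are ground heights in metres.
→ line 4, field height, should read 640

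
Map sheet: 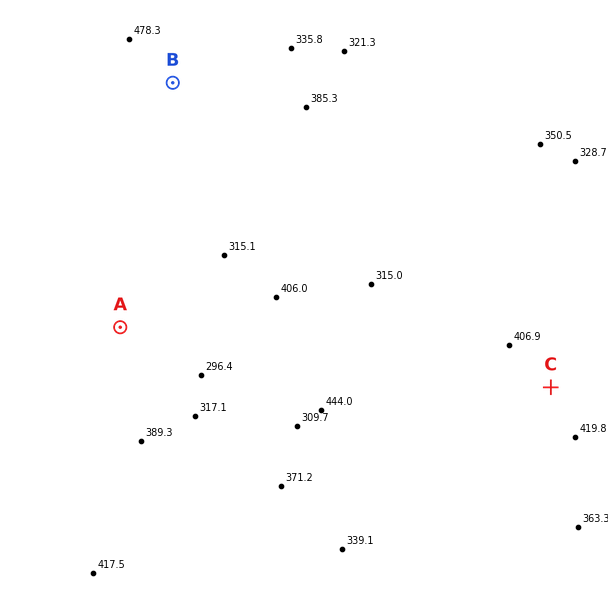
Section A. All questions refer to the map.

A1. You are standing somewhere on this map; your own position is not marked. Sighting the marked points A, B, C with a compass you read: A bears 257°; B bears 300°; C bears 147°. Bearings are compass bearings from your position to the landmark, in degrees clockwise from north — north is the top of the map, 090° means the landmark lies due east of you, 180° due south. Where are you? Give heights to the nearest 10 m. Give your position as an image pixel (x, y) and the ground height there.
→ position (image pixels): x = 461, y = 249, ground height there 360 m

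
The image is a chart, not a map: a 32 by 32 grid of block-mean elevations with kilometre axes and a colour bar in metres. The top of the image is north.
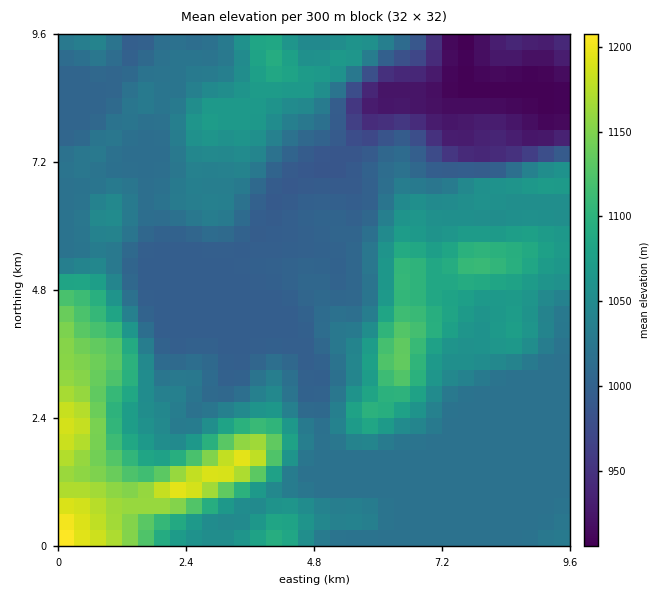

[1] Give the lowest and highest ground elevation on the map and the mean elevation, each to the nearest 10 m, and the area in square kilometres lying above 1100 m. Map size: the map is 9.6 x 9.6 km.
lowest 900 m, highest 1210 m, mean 1040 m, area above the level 11.3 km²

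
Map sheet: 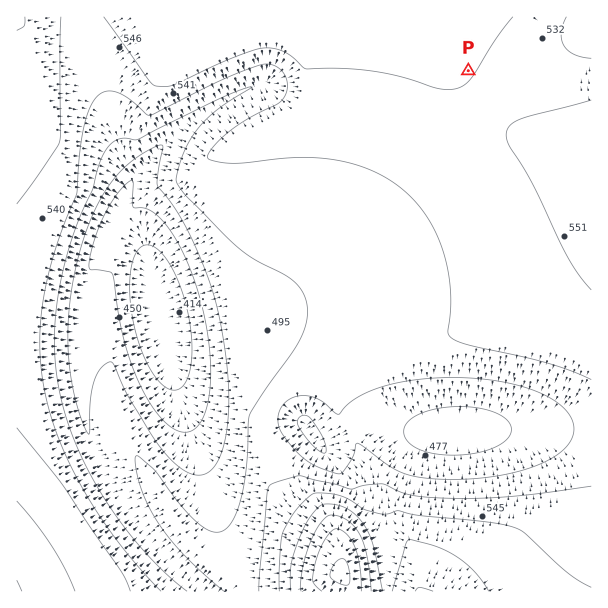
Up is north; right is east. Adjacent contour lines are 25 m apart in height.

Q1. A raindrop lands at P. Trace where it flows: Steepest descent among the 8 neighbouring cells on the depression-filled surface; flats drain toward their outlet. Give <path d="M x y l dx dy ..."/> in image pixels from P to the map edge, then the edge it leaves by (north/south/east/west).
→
<path d="M468 71l11 10 24 0 6-6 6-3 4-4 5-2 15-10 27-14 3-3 22-10"/>
exit: east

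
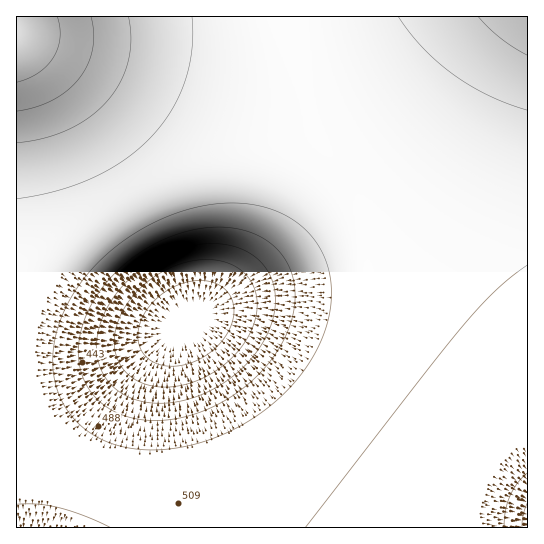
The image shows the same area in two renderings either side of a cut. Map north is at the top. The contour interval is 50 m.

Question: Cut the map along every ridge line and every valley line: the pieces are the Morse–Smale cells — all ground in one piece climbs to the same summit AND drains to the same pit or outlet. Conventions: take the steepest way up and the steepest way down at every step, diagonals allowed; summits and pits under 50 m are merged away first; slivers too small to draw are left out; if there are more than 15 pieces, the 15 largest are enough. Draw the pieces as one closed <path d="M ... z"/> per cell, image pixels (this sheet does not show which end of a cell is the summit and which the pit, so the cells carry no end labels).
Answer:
<path d="M294 16l-278 1 1 511 161 0 1-11-6-19-4-8-8-7 1-2 20-1 20-5 41-19 46-32 35-38-23-19-56-35-34-12-13 0-6 3 17-14 37-18 97-31 12-9 4-8 0-21-4-16-28-64-19-52-11-44z"/><path d="M527 16l-208 0-8 14-3 11 0 30 5 27 16 47 24 53 11 36 3 20 0 28-7 35-17 41-18 27 122 94 23 10 51 16 6 4z"/><path d="M326 385l-37 39-46 32-41 19-20 5-20 1-1 2 8 7 4 8 6 19 0 10 349 0 0-17-2-2-45-15-34-14z"/><path d="M355 205l0 5 4 12 0 21-8 12-14 8-62 17-29 11-31 14-20 16 16-1 34 12 36 21 44 32 18-27 9-19 12-38 3-19 0-28-3-20z"/><path d="M318 16l-23 0 0 11 13 63 15 42-15-61 0-30 3-11z"/>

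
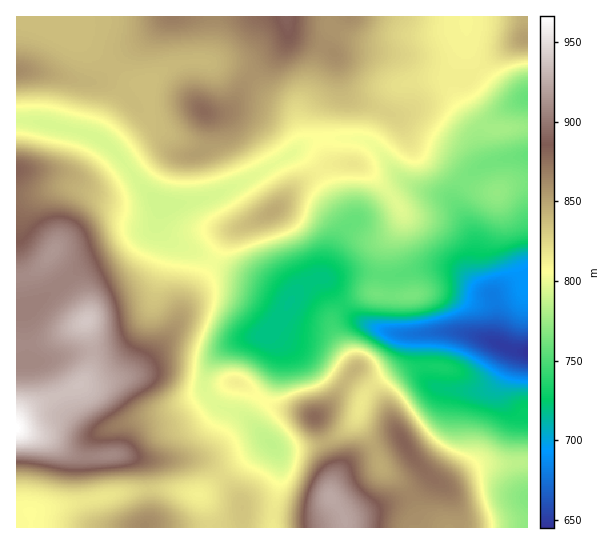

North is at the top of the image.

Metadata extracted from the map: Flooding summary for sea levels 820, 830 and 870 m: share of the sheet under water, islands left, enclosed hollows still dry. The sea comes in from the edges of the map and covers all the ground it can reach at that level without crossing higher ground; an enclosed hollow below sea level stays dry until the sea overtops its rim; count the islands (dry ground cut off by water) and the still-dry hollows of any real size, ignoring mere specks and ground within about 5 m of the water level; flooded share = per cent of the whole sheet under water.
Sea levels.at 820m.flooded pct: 49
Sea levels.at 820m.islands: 1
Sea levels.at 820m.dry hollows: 1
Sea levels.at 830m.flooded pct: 57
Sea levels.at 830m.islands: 1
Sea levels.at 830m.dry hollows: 0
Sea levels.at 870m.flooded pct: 85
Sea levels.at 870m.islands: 3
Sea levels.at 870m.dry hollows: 0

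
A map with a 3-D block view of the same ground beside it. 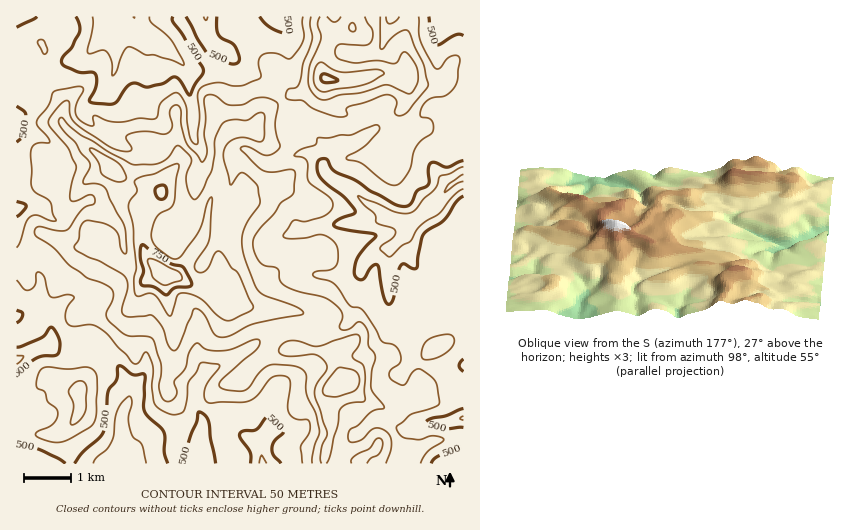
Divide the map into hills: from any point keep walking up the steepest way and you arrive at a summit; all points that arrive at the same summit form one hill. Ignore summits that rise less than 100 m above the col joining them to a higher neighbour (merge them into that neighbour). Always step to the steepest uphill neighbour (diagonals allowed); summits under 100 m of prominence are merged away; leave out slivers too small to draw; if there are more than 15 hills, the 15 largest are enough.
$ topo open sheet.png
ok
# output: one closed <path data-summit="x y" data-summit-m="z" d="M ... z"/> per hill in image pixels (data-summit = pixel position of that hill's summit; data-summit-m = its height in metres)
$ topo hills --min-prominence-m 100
<path data-summit="166 274" data-summit-m="849" d="M270 16l-254 1 1 447 245 0-1-19 7-12 1-20 8-25-18-32-10-8 17-14 14-5 15-1 24 6 27-9 5-7 3-18 7-15-1-12 4-10 11-11 15-5-1 53-2 19 2 7 13 11 8 14-1 12-7 9 1 21 11 26 7 5-14 5-5 0-19-9-8 0-27 22-6 12-3 9 125 0 0-327-9-6-18-21-5-1-23 21-11 3-23-3-24 15-12 3-7 7-2-6-18-15-11-14-9-3-5-5-18-29-20-11-24-21 6-1 15-11z"/><path data-summit="327 78" data-summit-m="759" d="M463 16l-192 0-29 26-17 8 24 21 20 11 18 29 5 5 9 3 11 14 18 15 2 6 7-7 12-3 24-15 17 3 17-3 23-21 5 1 18 21 8 5z"/><path data-summit="341 382" data-summit-m="739" d="M389 248l-14 4-11 11-4 10 1 12-7 15-3 18-5 7-27 9-24-6-15 1-14 5-17 14 10 8 18 32-8 25-1 20-7 12 2 19 76 0 9-22 27-22 8 0 19 9 5 0 14-5-7-5-11-26-1-21 7-9 1-12-8-14-13-11-2-7 2-19z"/>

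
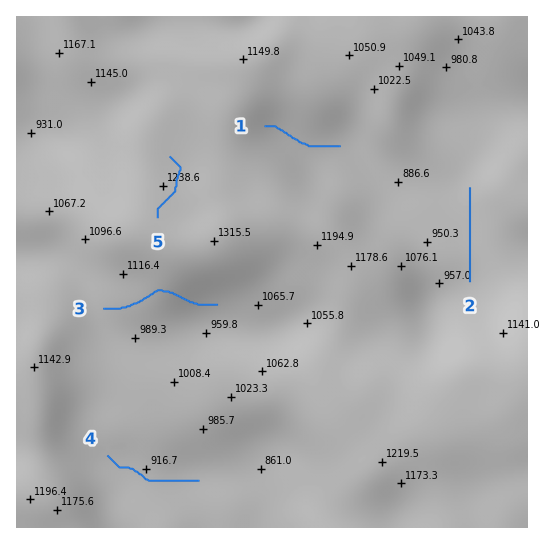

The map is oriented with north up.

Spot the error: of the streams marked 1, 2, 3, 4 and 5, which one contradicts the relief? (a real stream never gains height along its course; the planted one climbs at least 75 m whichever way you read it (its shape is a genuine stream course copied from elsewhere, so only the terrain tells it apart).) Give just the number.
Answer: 3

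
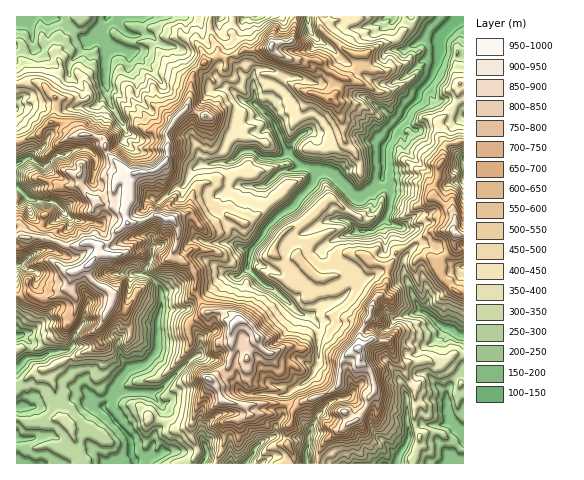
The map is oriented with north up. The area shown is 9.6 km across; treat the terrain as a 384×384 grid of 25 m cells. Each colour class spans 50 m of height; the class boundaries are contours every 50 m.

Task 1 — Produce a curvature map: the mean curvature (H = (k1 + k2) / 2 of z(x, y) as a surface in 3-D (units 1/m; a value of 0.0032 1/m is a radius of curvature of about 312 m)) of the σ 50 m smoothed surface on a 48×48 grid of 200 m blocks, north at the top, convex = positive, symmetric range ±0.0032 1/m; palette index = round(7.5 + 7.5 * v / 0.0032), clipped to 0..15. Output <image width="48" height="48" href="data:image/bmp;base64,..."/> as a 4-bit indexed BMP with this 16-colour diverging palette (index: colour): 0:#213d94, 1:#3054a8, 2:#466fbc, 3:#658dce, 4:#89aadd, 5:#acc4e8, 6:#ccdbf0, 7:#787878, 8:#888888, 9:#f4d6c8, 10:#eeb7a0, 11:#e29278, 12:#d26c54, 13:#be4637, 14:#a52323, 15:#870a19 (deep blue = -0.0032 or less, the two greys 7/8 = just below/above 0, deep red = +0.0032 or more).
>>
<image width="48" height="48" href="data:image/bmp;base64,Qk32BAAAAAAAAHYAAAAoAAAAMAAAADAAAAABAAQAAAAAAIAEAAATCwAAEwsAABAAAAAAAAAAlD0hAKhUMAC8b0YAzo1lAN2qiQDoxKwA8NvMAHh4eACIiIgAyNb0AKC37gB4kuIAVGzSADdGvgAjI6UAGQqHAGZmZ4p1eGZmrMoOOimHfHDVaXqHaOZnZ5qomKdIl2l1M14LmqDaf0H1ZpWZYbiWW2VoZ5WKt1hnl7cWqpYFqoC+aIh0lFxmuHhmaYmqZVpmqbNmd5WFi8B4/EwplmubhaupmoiGVmrJh8Vb/qqEXyRpXOaok7RmSXdniIdmZ4rFVojSAoqqHVoG/ouXc7e3OkZol3ZlisuDVm0+/uzcyu6QNjyocqmGSpZomHZ5RSIYlVl6cwATMoz+cT3qgKiGWreIhmaZWMukSmbNg6yVVgRG90T2Y9tVS5qYZ3aZc4qtU576ZalHx6RW46fWOVVJeCnLx2ZYhjJY5SxHxbhoqaYkxc2GTIibhWESeup3k3klf1AilrWNdEoZvJog5Fqoufm3MSW/WYlzZ/RtmWe07N0oe/lH1JRXqjWJqy6WNuljd/FauVzLKHk2Zcr+1Xh3cmRYrwf5CMdjidSQiW12ZXlIVIgAnJiTJlhDfbBvWXRiicm1rtl2aGR3iF/qBHsneEaVZ9C9updxYxv8y4d3k1hohmzAtlBqZ4vchvEn9Mehi6lmZWiaI7l2Vlf3+Slbam1nm6Cb93+BVL1Gd3hwS3iIhmTNmBxFz15JaGfajFxDVV12g8UIyXiYiGVcYmhc1mUFjdlQEQBqV412NiLZZ4mIl2c4cbOcZgr89W7GhnYfztdErid4l5l3dmu7wfW6ZdAWAkO9/+8K2IWeyUTseJZoms2C1GqmjctX3dzJQ7gBbUhDQWBtd5l0iqjFu4VTp/3ddHmjxhILH1HaptgJ1leqQSJ2tIqYv8dSpZIyrdo4fj6nZ8shrqZI2jgUEGVp1eHfUGizW2n//JpWmoqxFr2EFfzhvkh1p5SrApjIe4KUdsdWl3e7MFvIvUmIOPhn1YAQaDvViNUQg5ZmeImL5Qa+xDRrJ2nqtBeM26xFt7NaMntodkMZzVFtQoRHRWjFdK/7Zbgot6aZlyqqh5twvfVnJdtWaIiMca5hzqwKjb/9xjV6m6rtMzQzR8tWV6ddUgBhZe8H+kU81WVSMMoReDZnhdlFfmevsZJfMAAudhVW+HWatQCNU/3LmthViHlsVOmy/JaPUJRG91WIebvtFox3jXRWZohaz2nxSu/LozqawheZV4d2LwFmiThVaFKJSHd/qalngMqE+jnLVonQe6aGm4ZpRYipZmZ2dWZaGLk4j5r9hqoEqJdlt3nlhV2qtmdlplUnK4WpZvKIeFB5h3Vq2roFlFRjqGVsy6uihpiWRfgmg7TIda7spgDPlVZ3erm8ZVuBe5XSZtg3SKKWa8Y1hs6EjUVZvYungptxqVeEiNlWmXS5YhVpvIR7YudUmmd2lMeimGhYmHuzxJQyWaqKdGq62khkiZdluFijmFd5h0jZqlWK/srqJqtTttZmeYZpmIWlZEWIMjxLWPvPU1NxjZzlEUxnbbS3mGSFnIlnmqp5RnR/z5UMtmRb21VnaYWml4hWw5iZnHelmlhuLHD5VEZlbLZXdmaVVquVZ2VmVjbFa2U1GoDXislmO5lmdw=="/>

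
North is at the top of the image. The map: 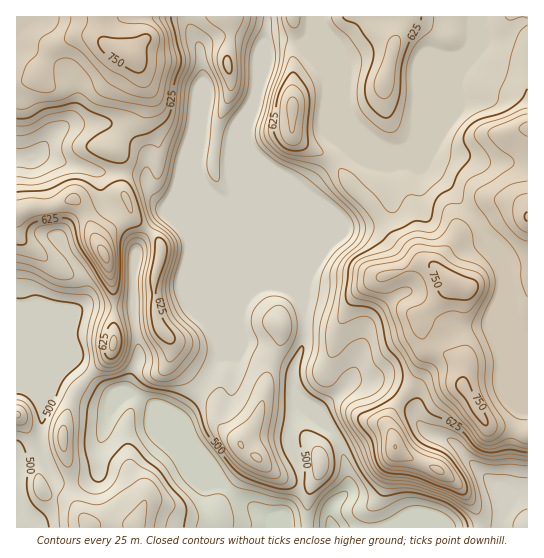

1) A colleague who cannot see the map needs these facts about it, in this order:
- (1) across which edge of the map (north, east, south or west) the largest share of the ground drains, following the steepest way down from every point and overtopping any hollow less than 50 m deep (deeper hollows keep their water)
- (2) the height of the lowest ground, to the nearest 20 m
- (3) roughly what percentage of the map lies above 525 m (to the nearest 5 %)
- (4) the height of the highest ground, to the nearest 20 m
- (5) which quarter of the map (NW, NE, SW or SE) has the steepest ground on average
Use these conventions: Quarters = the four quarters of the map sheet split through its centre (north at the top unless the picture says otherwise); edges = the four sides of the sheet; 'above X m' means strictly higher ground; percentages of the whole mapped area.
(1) Drainage is mainly to the south: more ground falls towards that edge than towards any other.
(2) The lowest ground is at about 380 m.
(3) Ground above 525 m makes up about 70 % of the sheet.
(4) The highest point reaches roughly 780 m.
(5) The steepest ground, on average, is in the south-east quarter.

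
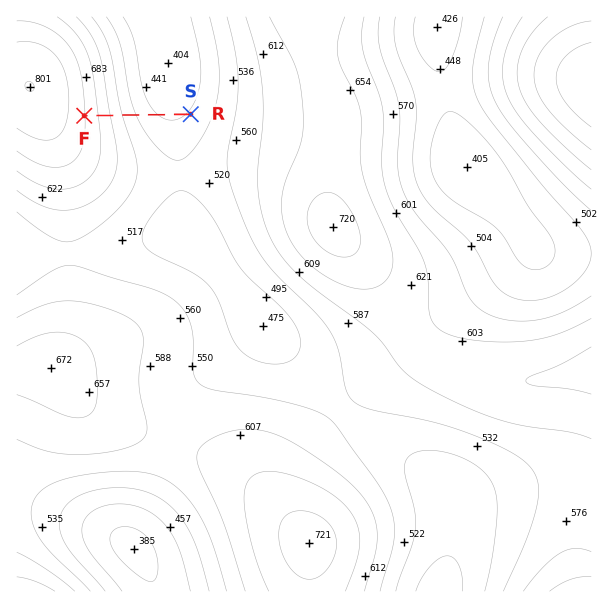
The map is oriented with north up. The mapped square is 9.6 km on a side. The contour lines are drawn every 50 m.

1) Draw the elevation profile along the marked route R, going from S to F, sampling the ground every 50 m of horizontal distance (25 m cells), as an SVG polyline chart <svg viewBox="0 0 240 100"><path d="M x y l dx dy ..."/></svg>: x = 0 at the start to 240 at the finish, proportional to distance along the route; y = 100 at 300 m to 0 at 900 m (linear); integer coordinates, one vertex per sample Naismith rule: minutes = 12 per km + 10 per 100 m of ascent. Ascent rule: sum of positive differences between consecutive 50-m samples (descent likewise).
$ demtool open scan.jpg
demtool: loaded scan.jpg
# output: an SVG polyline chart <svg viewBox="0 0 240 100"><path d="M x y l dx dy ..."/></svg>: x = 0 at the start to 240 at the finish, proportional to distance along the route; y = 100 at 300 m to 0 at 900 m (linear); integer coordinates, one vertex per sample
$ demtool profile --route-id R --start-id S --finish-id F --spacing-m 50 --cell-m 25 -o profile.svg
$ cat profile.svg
<svg viewBox="0 0 240 100"><path d="M0 74l7 1 7 0 6 1 7 0 7 0 7 0 6 0 7 0 7 0 7 0 6-1 7-1 7-1 7-1 6-1 7-1 7-1 7-2 6-2 7-1 7-2 7-2 6-2 7-2 7-2 7-2 7-2 6-2 7-3 7-2 7-2 6-2 7-2 7-1 7-2 3-1"/></svg>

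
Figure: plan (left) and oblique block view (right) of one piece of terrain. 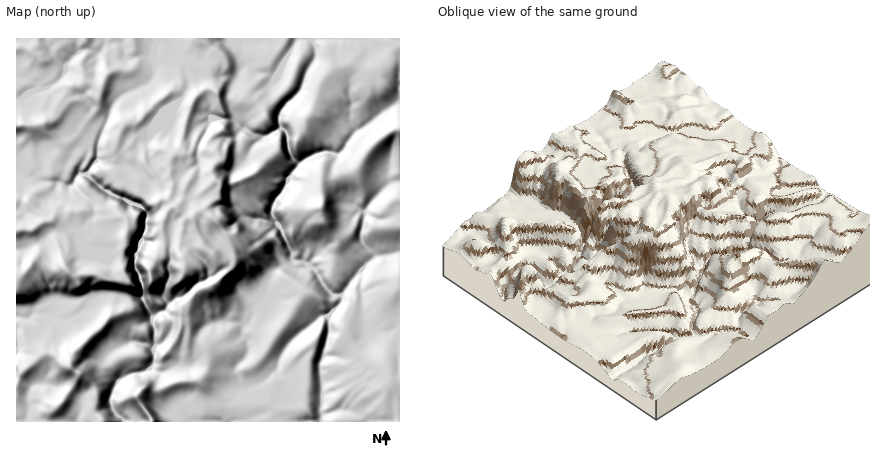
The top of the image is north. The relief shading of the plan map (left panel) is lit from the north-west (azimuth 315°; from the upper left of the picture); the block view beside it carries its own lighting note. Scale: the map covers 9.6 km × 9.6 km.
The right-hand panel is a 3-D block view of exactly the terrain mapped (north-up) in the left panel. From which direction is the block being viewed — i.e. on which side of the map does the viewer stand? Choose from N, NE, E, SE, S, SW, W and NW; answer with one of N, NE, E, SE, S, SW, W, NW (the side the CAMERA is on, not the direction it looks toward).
SE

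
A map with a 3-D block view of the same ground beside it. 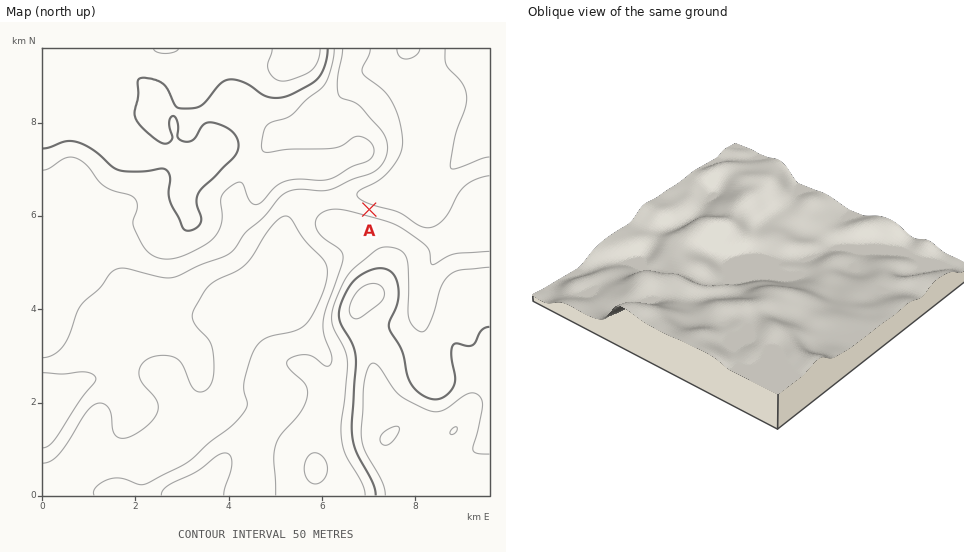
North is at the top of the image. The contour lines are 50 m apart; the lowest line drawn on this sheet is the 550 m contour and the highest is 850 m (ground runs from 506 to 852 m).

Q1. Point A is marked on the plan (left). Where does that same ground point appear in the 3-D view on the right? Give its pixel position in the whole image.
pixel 671 265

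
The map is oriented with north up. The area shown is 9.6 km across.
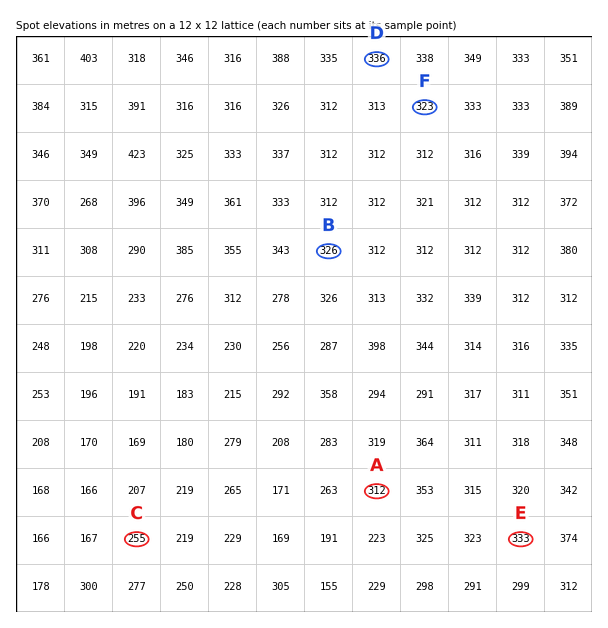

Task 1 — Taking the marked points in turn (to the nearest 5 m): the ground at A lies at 310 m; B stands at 325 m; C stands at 255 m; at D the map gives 335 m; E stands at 335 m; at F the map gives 325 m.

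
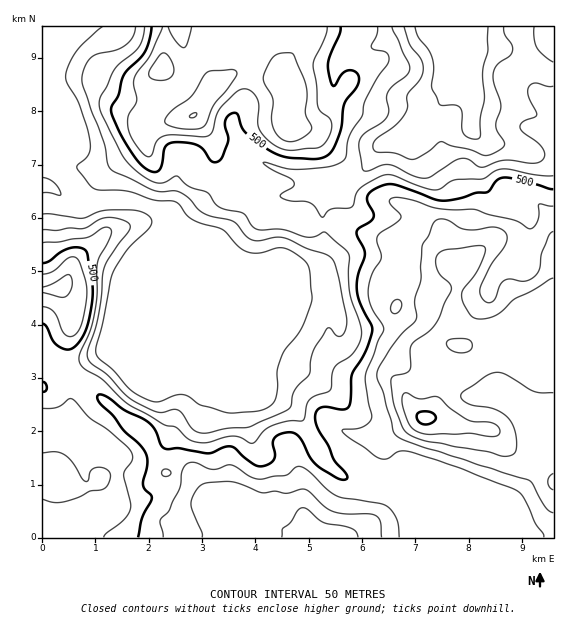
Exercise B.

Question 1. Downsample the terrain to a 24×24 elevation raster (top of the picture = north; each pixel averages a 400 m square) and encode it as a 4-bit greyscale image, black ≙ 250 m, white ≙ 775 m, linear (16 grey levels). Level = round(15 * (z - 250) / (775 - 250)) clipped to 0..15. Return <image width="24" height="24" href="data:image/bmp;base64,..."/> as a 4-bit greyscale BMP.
<image width="24" height="24" href="data:image/bmp;base64,Qk2WAQAAAAAAAHYAAAAoAAAAGAAAABgAAAABAAQAAAAAACABAAATCwAAEwsAABAAAAAAAAAAAAAAABEREQAiIiIAMzMzAERERABVVVUAZmZmAHd3dwCIiIgAmZmZAKqqqgC7u7sAzMzMAN3d3QDu7u4A////AFVWeJqqu8y6mIiIiWZVaJu7u7qZiIiIimZmeJqqmZiIiIiJm2ZVaIiIeIeIiImru1VWd2ZmaHeJm8zMu1VndlM0VmiJvu3cu2Z2QzMyNGZ5zdy7u3ZkIiIiM0Z5vMzLzGYyIiIiI0VprM3c3HhCIiIiI0RXq83MzIlSIiIiIjRYqry8zKpjIiIiIjRpqruqvJljIiIiIjRomry6qndkMiIjM0Vomry6mkRVQyM1ZmZ4maqqmSIjMzVmZmZnmYiIiRIzRVZnZlVWdlZohyM1d2d2ZmZUQ0VFVSI2mHh3iZhTIjMjRCJHmrqHm6hlMiITRCNXmauYm6h1QhETRCNWmpqpq5d2UxETRCNFepmZqpd2UxATNCIzWJmZmqh2QhASRQ=="/>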